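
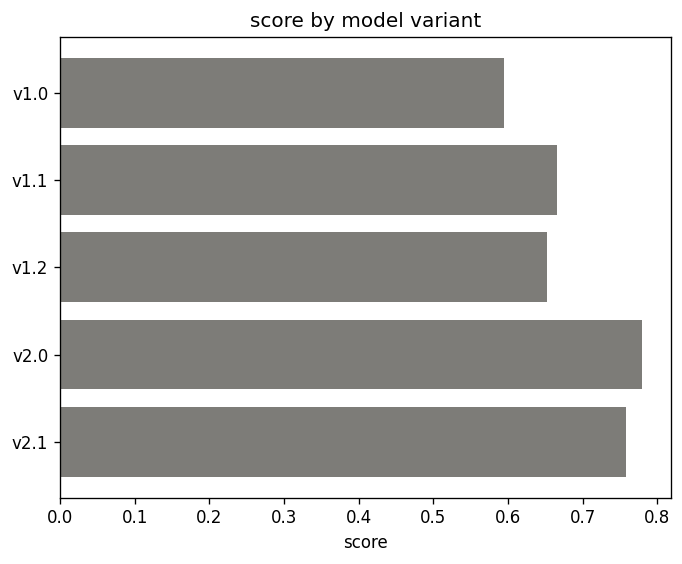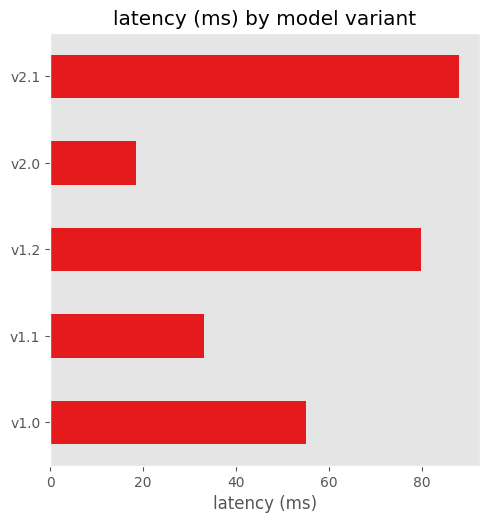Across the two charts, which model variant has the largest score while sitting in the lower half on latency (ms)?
v2.0

Chart 2 median latency (ms) ≈ 60; below-median model variants: v1.1, v2.0. Among those, v2.0 has the highest score (≈ 0.8).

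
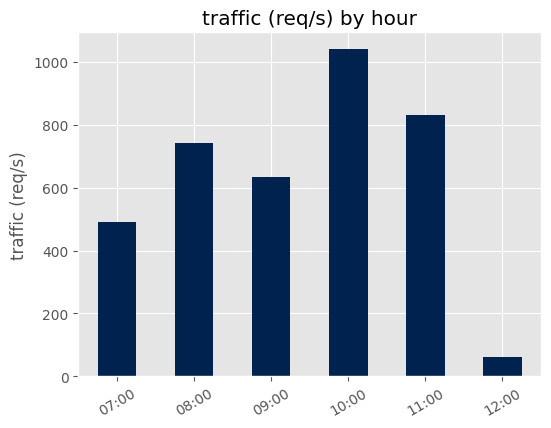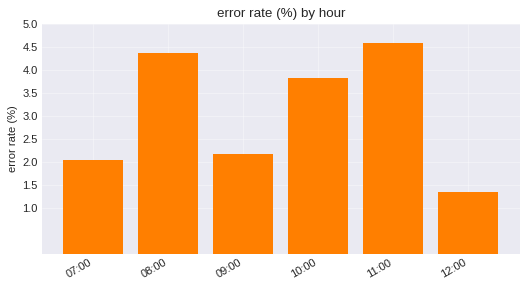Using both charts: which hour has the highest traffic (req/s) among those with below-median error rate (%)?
09:00

Chart 2 median error rate (%) ≈ 3; below-median hours: 07:00, 09:00, 12:00. Among those, 09:00 has the highest traffic (req/s) (≈ 600).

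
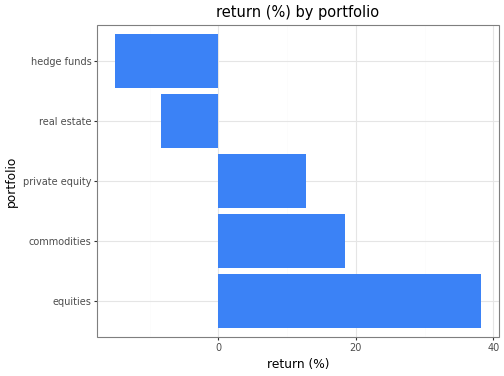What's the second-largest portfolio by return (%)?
commodities

Top 3: equities ≈ 40, commodities ≈ 20, private equity ≈ 15.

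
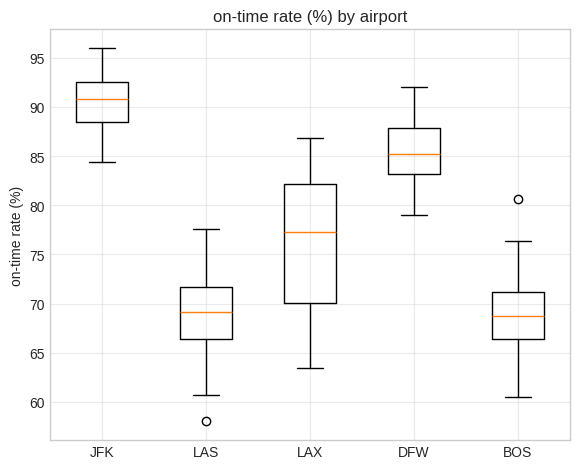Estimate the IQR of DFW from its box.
Q3 ≈ 88, Q1 ≈ 84; IQR ≈ 4.

≈ 4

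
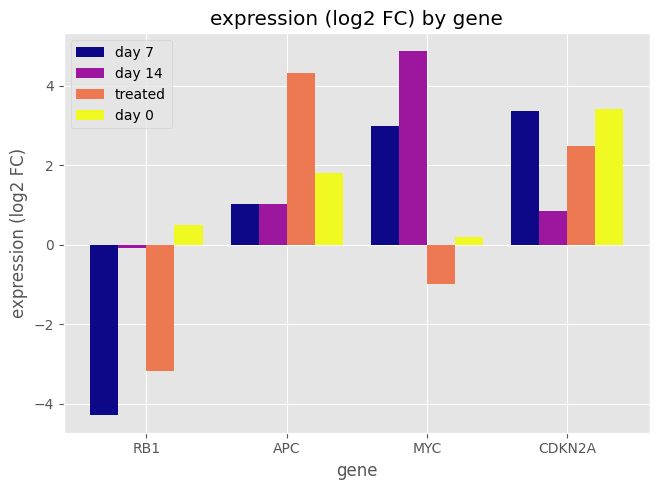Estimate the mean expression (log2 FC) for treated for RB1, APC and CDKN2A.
(-3 + 4 + 2) / 3 ≈ 1.

≈ 1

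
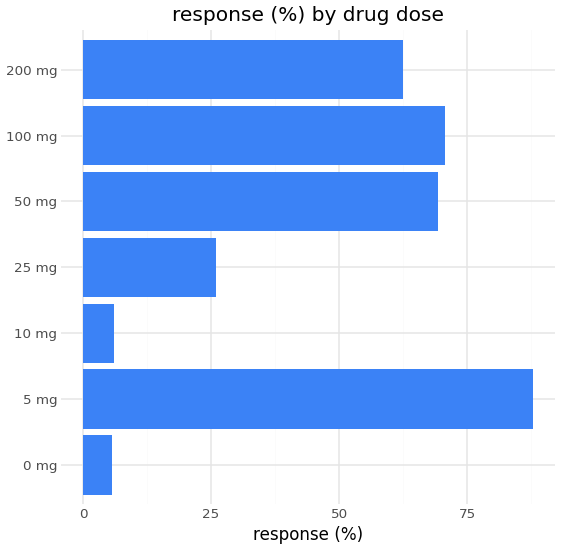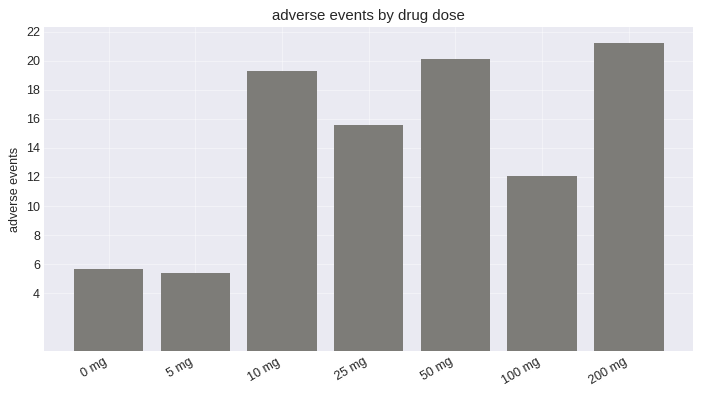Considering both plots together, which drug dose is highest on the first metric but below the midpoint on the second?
5 mg

Chart 2 median adverse events ≈ 16; below-median drug doses: 0 mg, 5 mg, 100 mg. Among those, 5 mg has the highest response (%) (≈ 90).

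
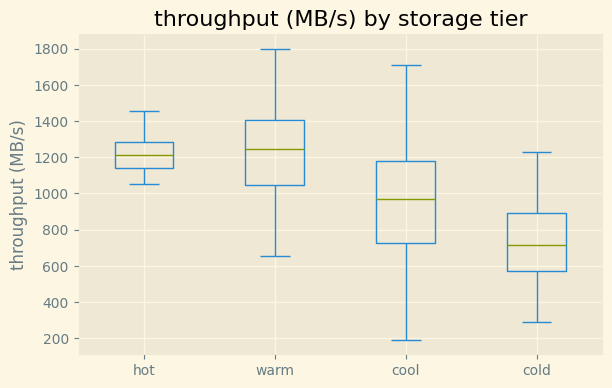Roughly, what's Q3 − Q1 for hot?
Q3 ≈ 1300, Q1 ≈ 1150; IQR ≈ 150.

≈ 150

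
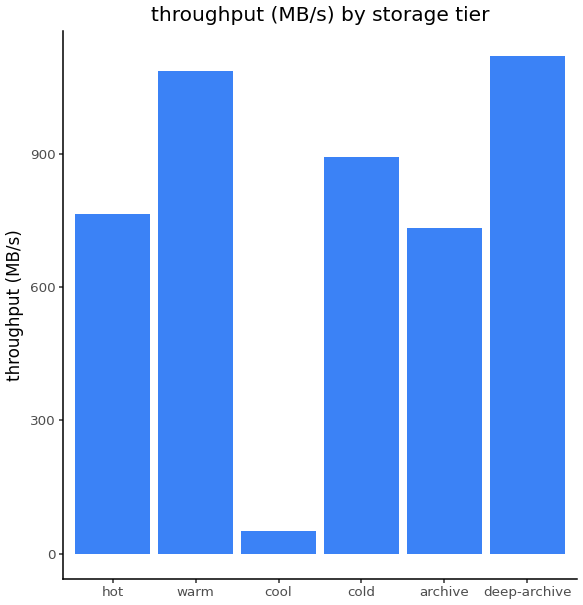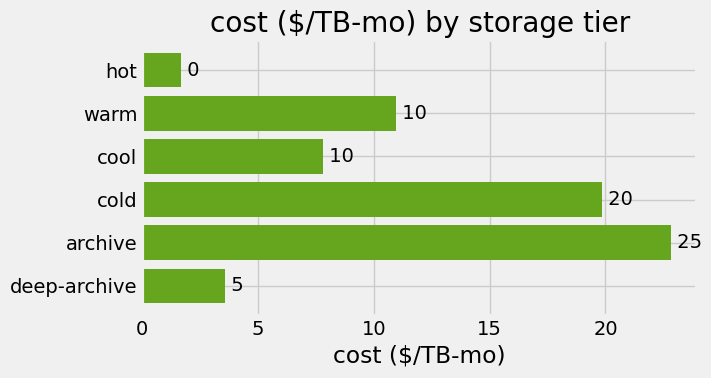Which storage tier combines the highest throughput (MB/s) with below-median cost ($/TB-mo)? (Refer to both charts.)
deep-archive

Chart 2 median cost ($/TB-mo) ≈ 10; below-median storage tiers: hot, cool, deep-archive. Among those, deep-archive has the highest throughput (MB/s) (≈ 1200).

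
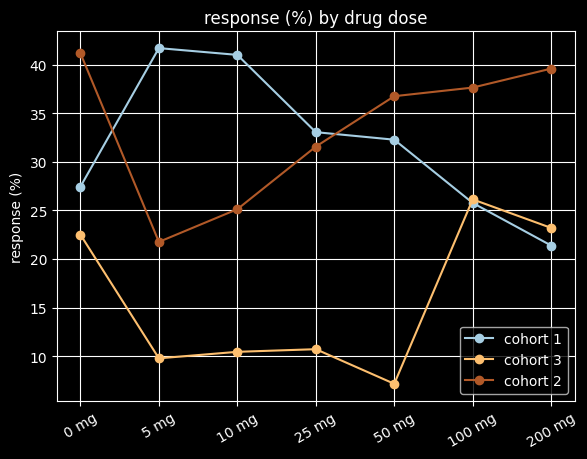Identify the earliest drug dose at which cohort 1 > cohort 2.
5 mg

0 mg: cohort 1 ≈ 25 vs cohort 2 ≈ 40 (not yet); 5 mg: cohort 1 ≈ 40 vs cohort 2 ≈ 20 (first crossover).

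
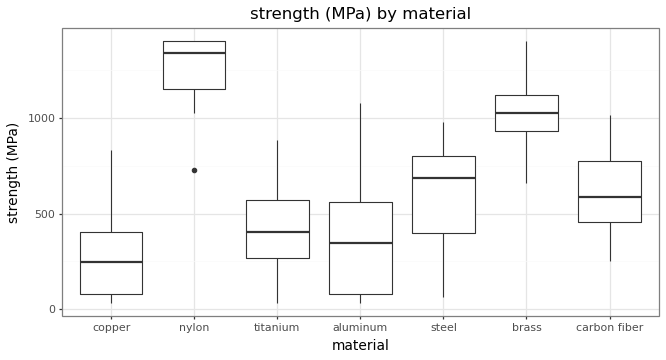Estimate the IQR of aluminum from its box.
Q3 ≈ 600, Q1 ≈ 100; IQR ≈ 500.

≈ 500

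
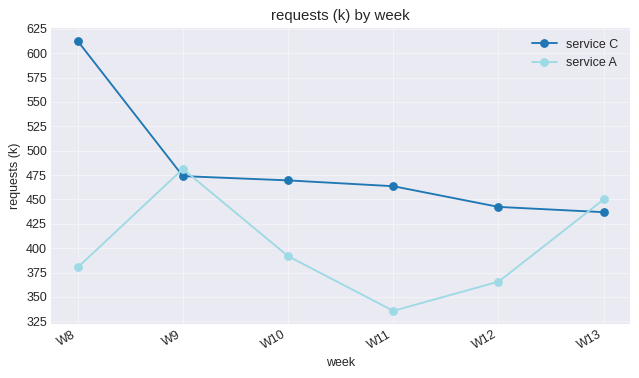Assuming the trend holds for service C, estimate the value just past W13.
≈ 400

Last three: 475, 450, 425 → slope ≈ -25/step → next ≈ 400.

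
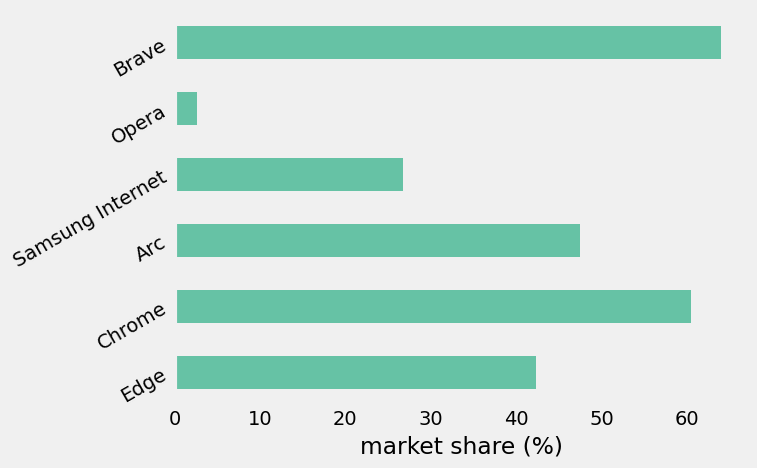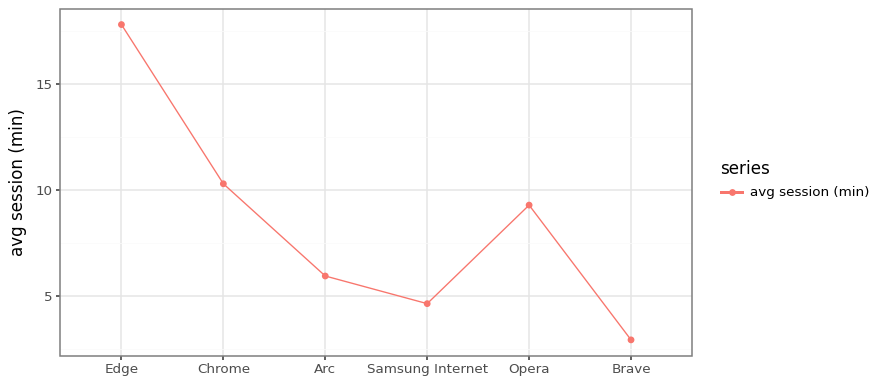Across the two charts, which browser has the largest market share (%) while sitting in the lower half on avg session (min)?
Brave

Chart 2 median avg session (min) ≈ 8; below-median browsers: Arc, Samsung Internet, Brave. Among those, Brave has the highest market share (%) (≈ 60).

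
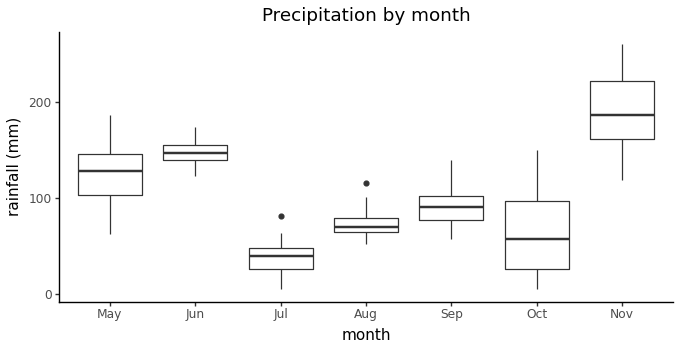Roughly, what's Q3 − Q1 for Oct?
Q3 ≈ 100, Q1 ≈ 20; IQR ≈ 80.

≈ 80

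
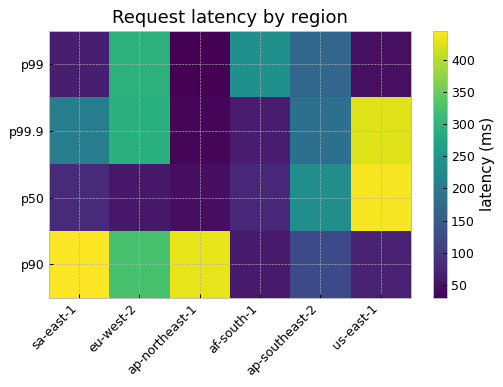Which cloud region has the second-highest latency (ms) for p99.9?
eu-west-2

Top 3 for p99.9: us-east-1 ≈ 450, eu-west-2 ≈ 300, sa-east-1 ≈ 200.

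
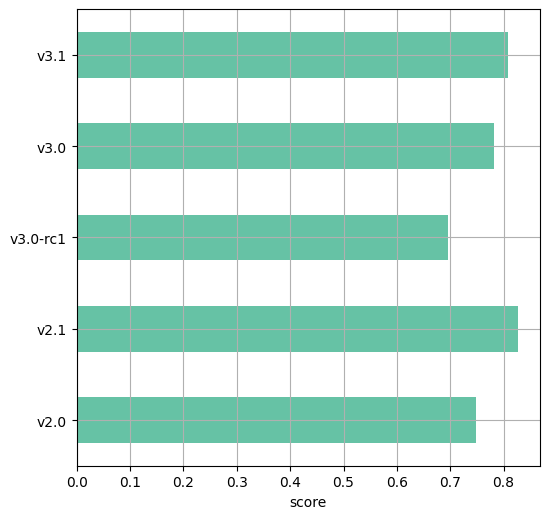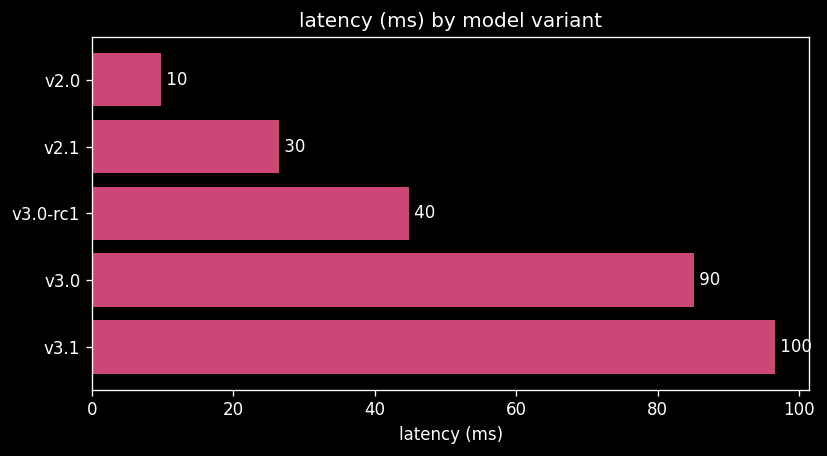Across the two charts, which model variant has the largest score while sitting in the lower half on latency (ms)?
v2.1

Chart 2 median latency (ms) ≈ 40; below-median model variants: v2.0, v2.1. Among those, v2.1 has the highest score (≈ 0.8).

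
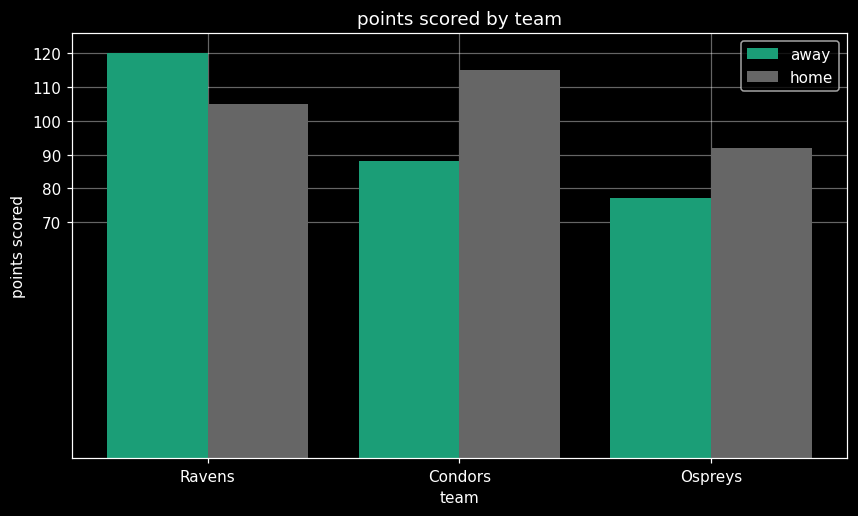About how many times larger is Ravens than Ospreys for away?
≈ 1.5×

Ravens ≈ 120, Ospreys ≈ 80; 120/80 ≈ 1.5.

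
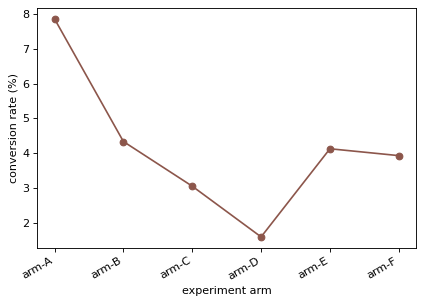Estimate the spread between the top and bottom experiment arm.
≈ 6

Max arm-A ≈ 8, min arm-D ≈ 2; range ≈ 6.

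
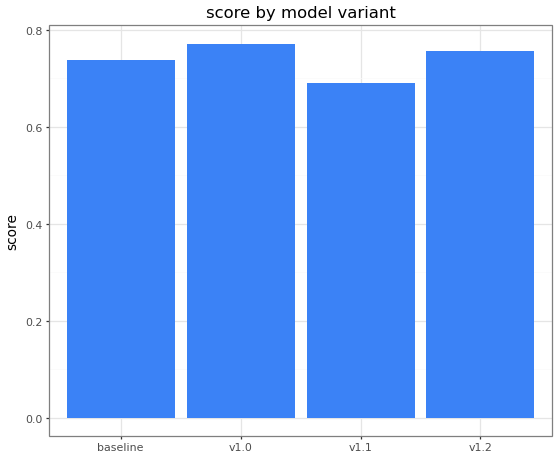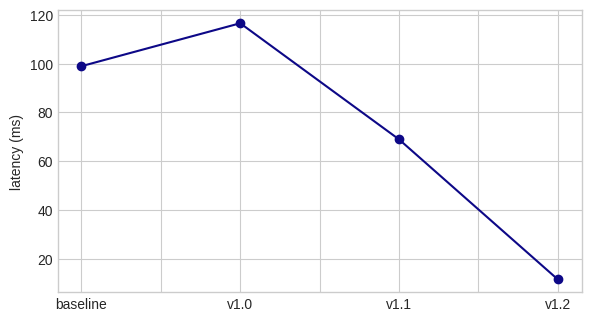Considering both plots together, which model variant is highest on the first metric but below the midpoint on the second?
Chart 2 median latency (ms) ≈ 80; below-median model variants: v1.1, v1.2. Among those, v1.2 has the highest score (≈ 0.8).

v1.2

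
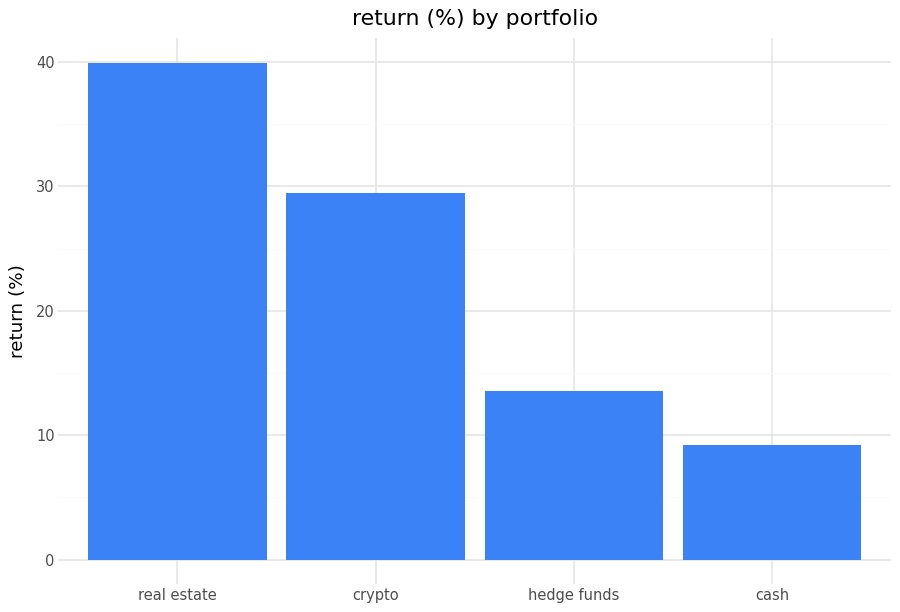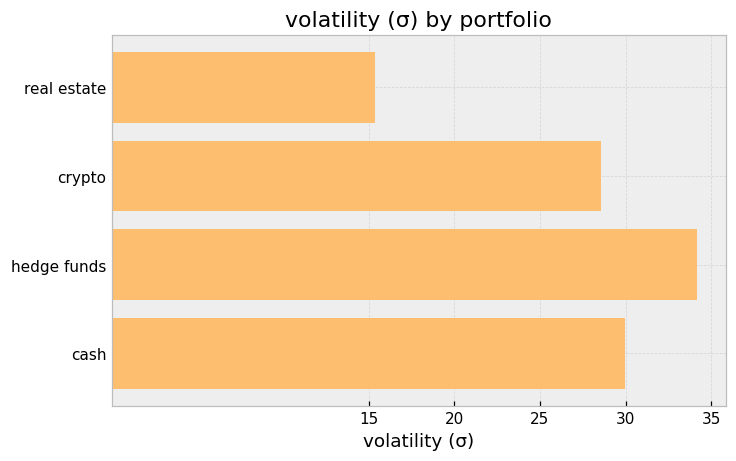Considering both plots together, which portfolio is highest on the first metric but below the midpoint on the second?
Chart 2 median volatility (σ) ≈ 30; below-median portfolios: real estate, crypto. Among those, real estate has the highest return (%) (≈ 40).

real estate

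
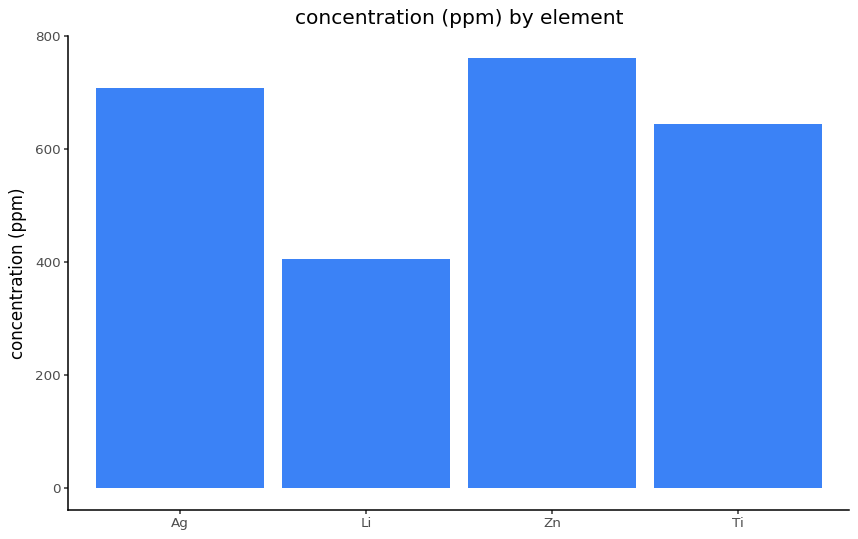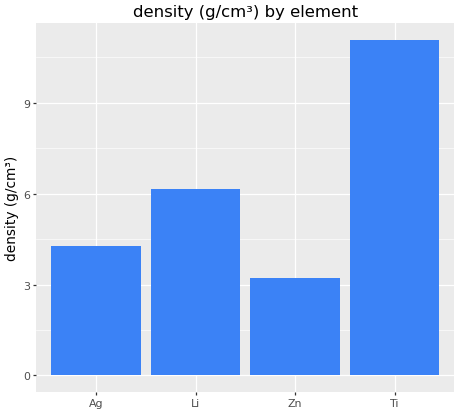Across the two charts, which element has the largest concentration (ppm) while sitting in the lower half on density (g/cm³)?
Chart 2 median density (g/cm³) ≈ 6; below-median elements: Ag, Zn. Among those, Zn has the highest concentration (ppm) (≈ 800).

Zn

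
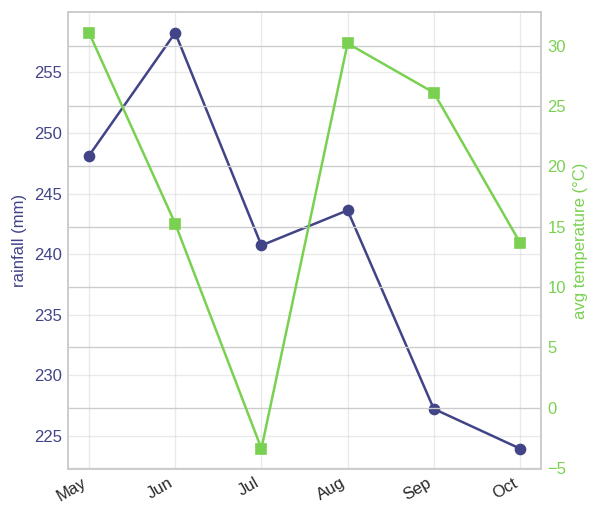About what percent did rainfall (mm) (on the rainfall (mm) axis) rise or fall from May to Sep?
≈ -10%

May ≈ 250, Sep ≈ 225; (225 − 250) / 250 ≈ -10%.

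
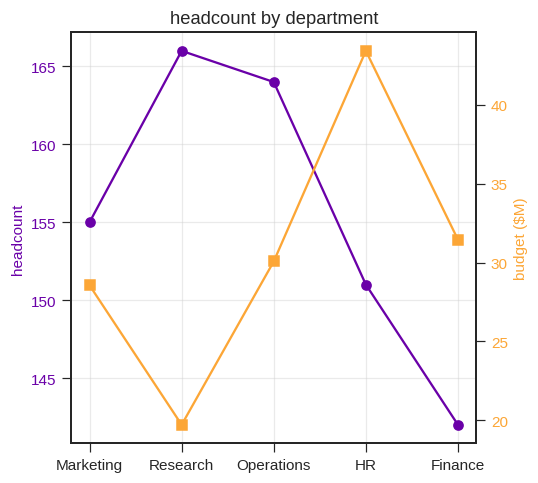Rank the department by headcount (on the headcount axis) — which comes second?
Operations

Top 3 (on the headcount axis): Research ≈ 166, Operations ≈ 164, Marketing ≈ 156.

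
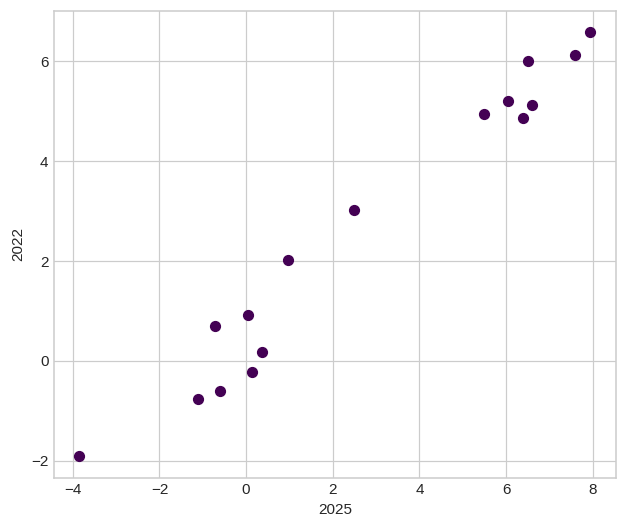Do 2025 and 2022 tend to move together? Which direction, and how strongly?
positive, strong

Points are positively correlated; strong (|r| ≈ 1.0).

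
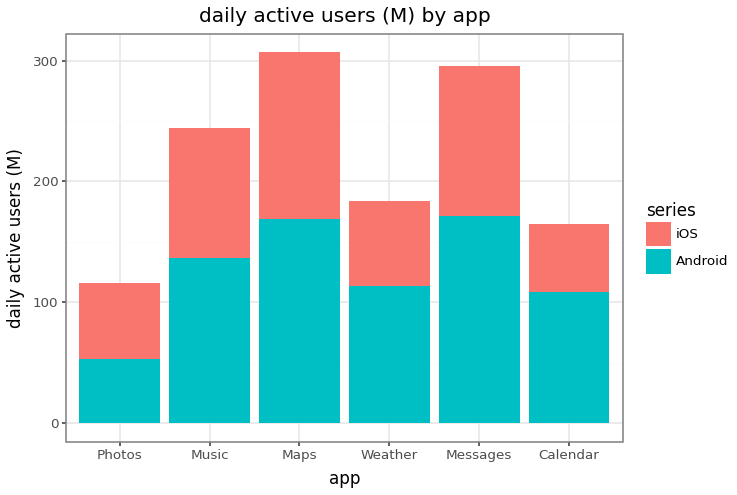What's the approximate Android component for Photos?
Android top ≈ 50, bottom ≈ 0; segment ≈ 50.

≈ 50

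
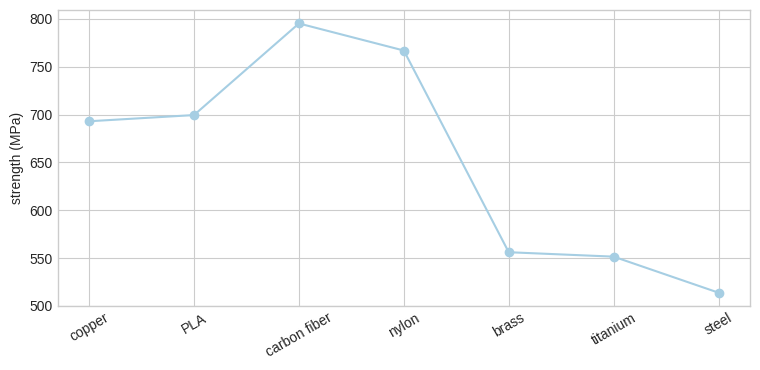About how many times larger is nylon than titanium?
nylon ≈ 775, titanium ≈ 550; 775/550 ≈ 1.41.

≈ 1.41×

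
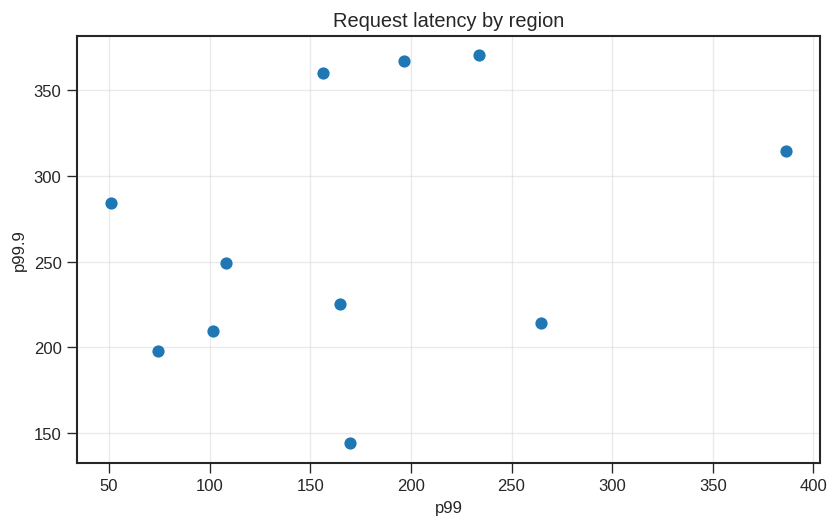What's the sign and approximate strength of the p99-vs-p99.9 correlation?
positive, weak

Points are positively correlated; weak (|r| ≈ 0.3).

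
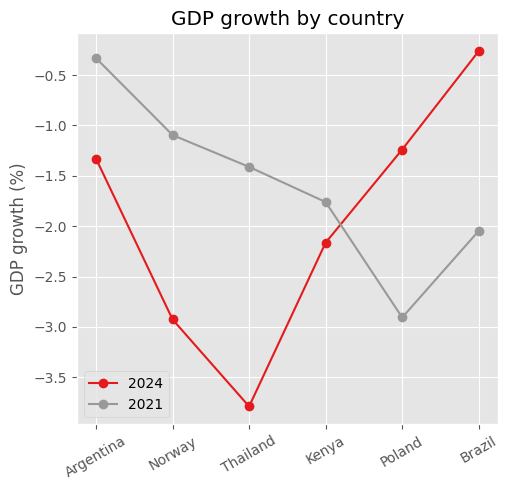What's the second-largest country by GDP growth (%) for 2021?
Top 3 for 2021: Argentina ≈ -0.5, Norway ≈ -1.0, Thailand ≈ -1.5.

Norway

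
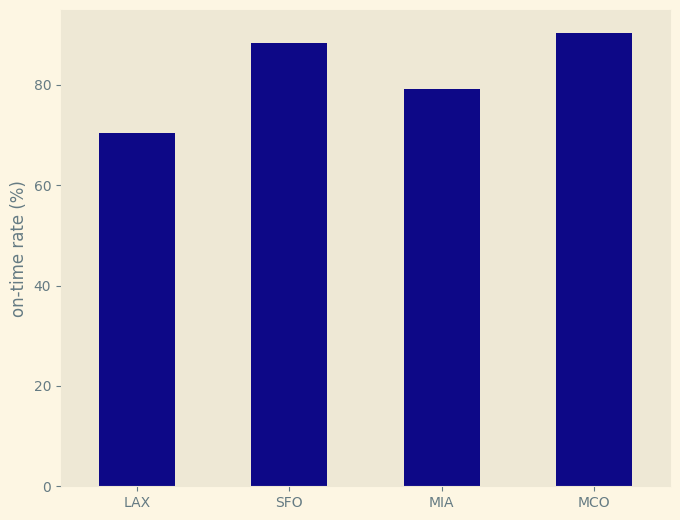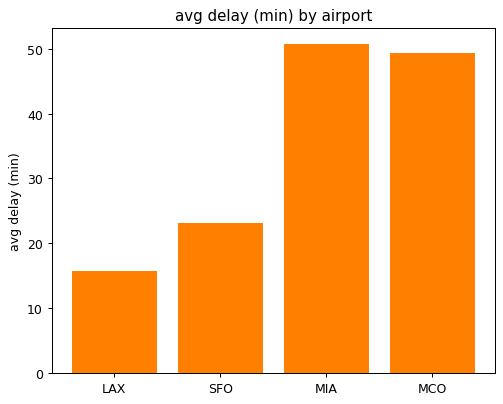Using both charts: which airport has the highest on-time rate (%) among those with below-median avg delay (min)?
SFO

Chart 2 median avg delay (min) ≈ 35; below-median airports: LAX, SFO. Among those, SFO has the highest on-time rate (%) (≈ 90).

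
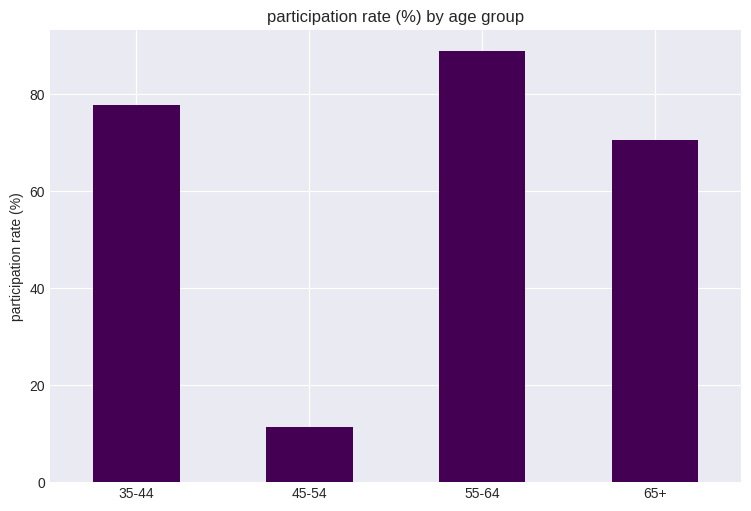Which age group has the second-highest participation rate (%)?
35-44

Top 3: 55-64 ≈ 90, 35-44 ≈ 80, 65+ ≈ 70.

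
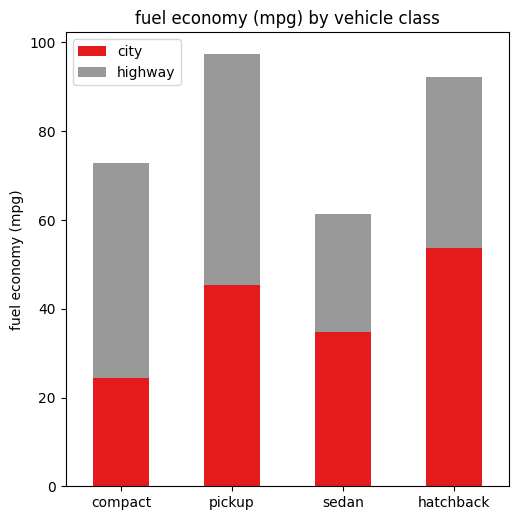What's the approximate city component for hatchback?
city top ≈ 50, bottom ≈ 0; segment ≈ 50.

≈ 50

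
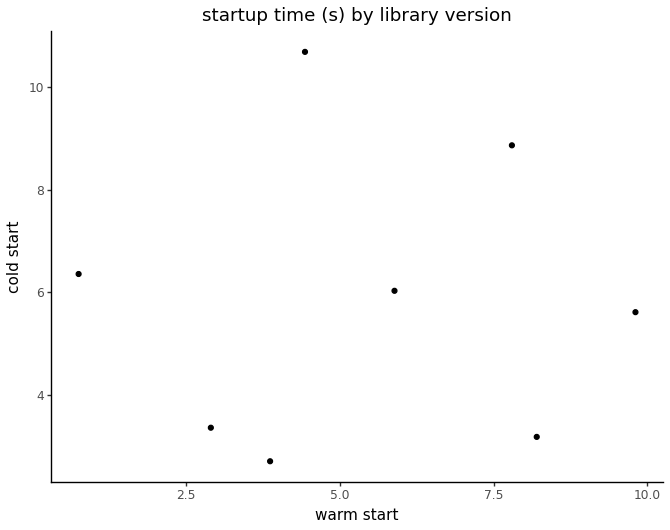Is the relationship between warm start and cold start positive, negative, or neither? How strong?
no clear correlation

Points are roughly uncorrelated; weak (|r| ≈ 0.0).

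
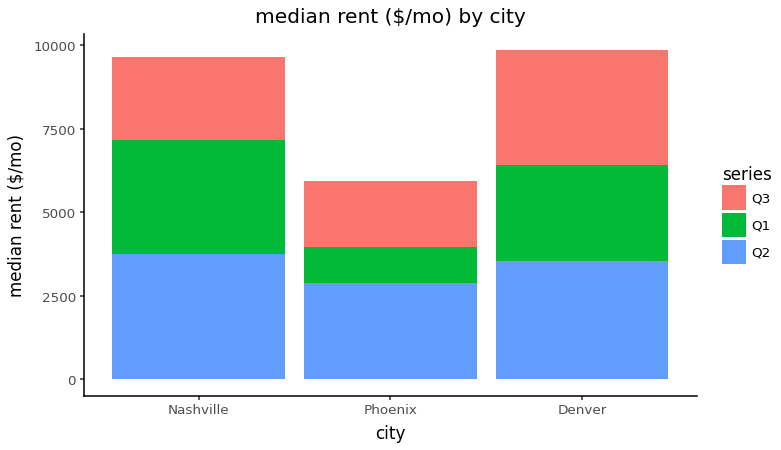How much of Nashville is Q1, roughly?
Q1 top ≈ 7000, bottom ≈ 4000; segment ≈ 3000.

≈ 3000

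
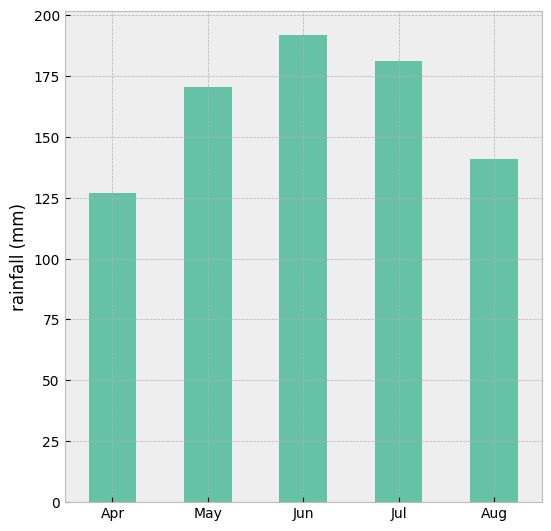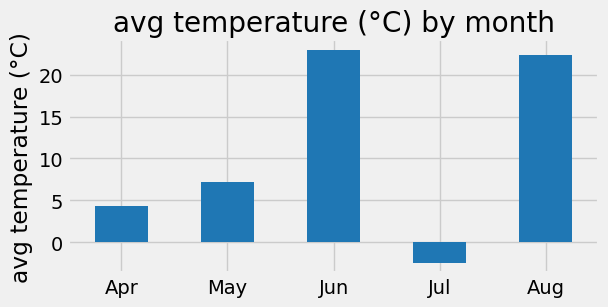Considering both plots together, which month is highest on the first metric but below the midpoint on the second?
Chart 2 median avg temperature (°C) ≈ 5; below-median months: Apr, Jul. Among those, Jul has the highest rainfall (mm) (≈ 180).

Jul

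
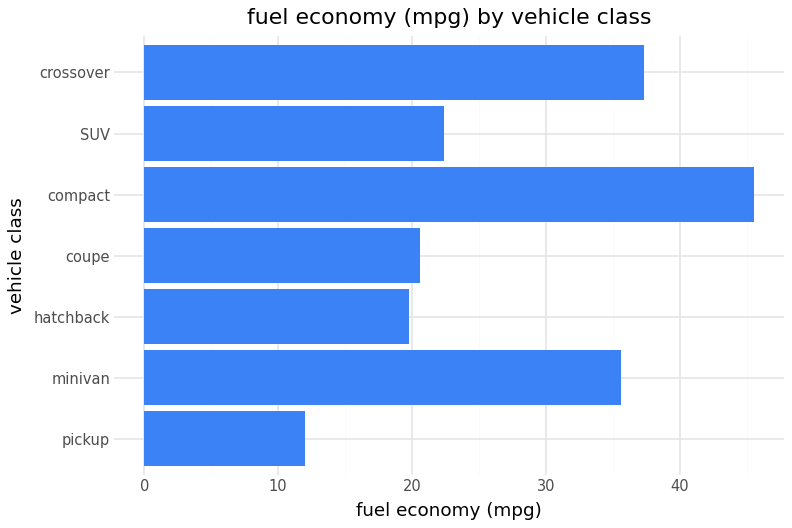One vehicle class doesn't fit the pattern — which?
compact ≈ 45; the rest sit between ≈ 10 and ≈ 35.

compact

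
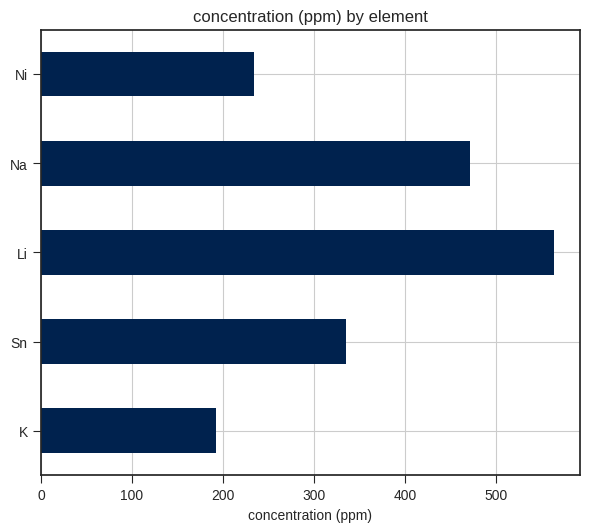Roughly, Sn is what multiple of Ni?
≈ 1.4×

Sn ≈ 350, Ni ≈ 250; 350/250 ≈ 1.4.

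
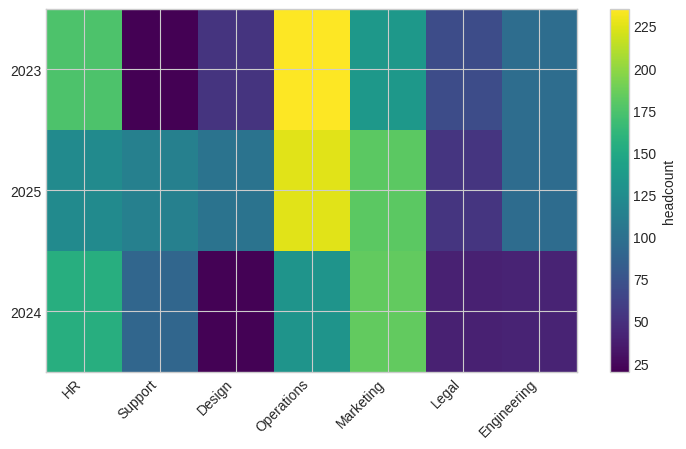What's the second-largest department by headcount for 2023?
Top 3 for 2023: Operations ≈ 240, HR ≈ 180, Marketing ≈ 140.

HR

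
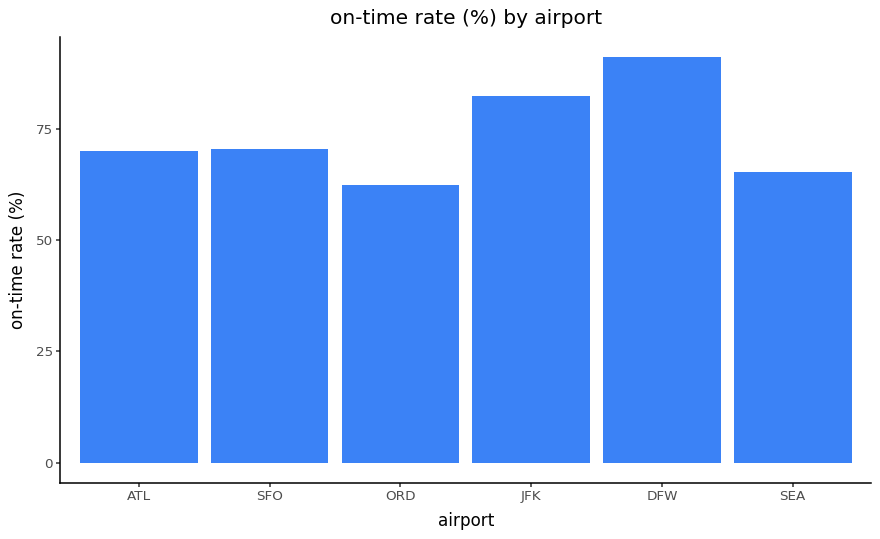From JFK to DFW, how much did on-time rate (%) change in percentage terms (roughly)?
JFK ≈ 80, DFW ≈ 90; (90 − 80) / 80 ≈ +12.5%.

≈ +12.5%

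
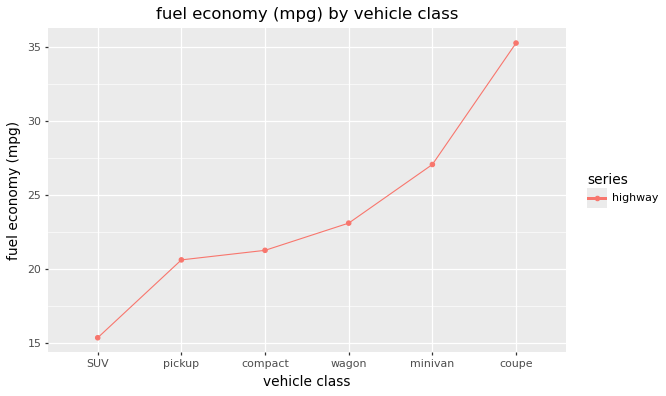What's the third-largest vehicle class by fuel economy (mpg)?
Top 4: coupe ≈ 36, minivan ≈ 28, wagon ≈ 24, compact ≈ 22.

wagon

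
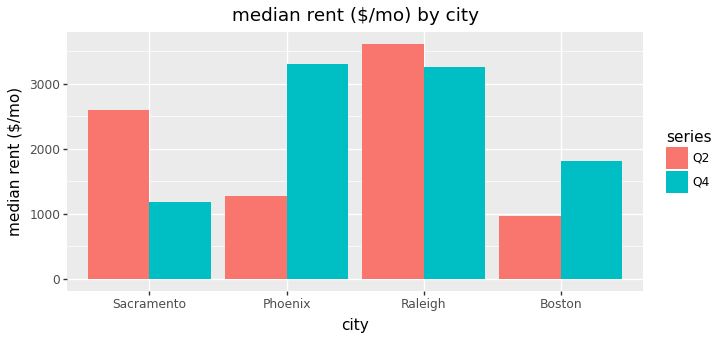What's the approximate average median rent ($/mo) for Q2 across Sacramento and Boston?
≈ 1750

(2500 + 1000) / 2 ≈ 1750.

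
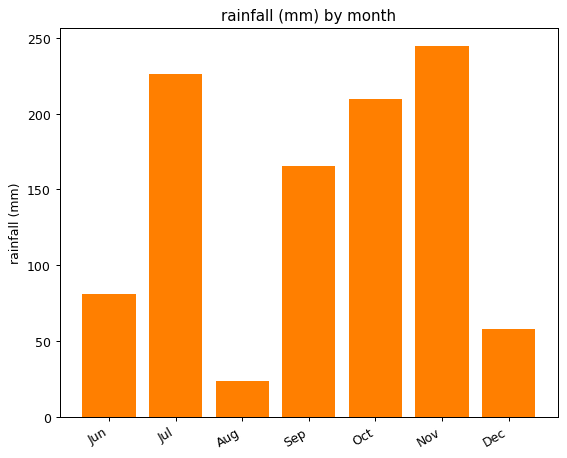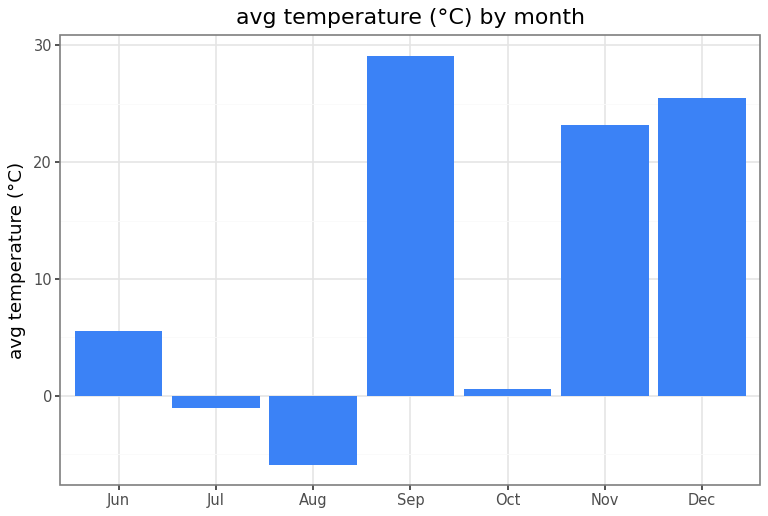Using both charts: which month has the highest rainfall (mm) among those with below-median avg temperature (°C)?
Chart 2 median avg temperature (°C) ≈ 5; below-median months: Jul, Aug, Oct. Among those, Jul has the highest rainfall (mm) (≈ 225).

Jul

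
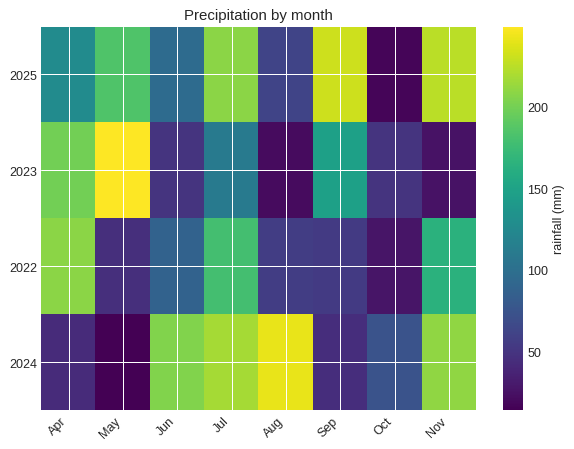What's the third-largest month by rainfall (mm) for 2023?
Top 4 for 2023: May ≈ 240, Apr ≈ 200, Sep ≈ 140, Jul ≈ 100.

Sep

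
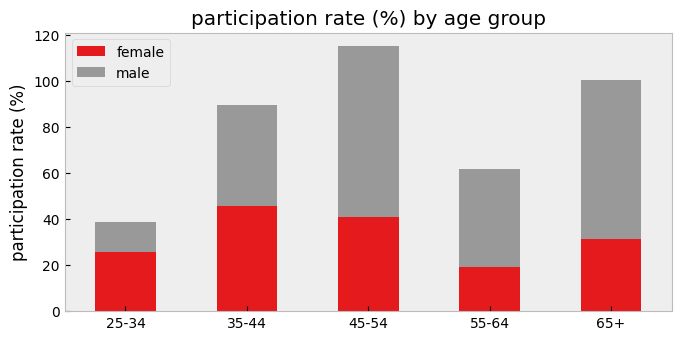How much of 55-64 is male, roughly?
male top ≈ 60, bottom ≈ 20; segment ≈ 40.

≈ 40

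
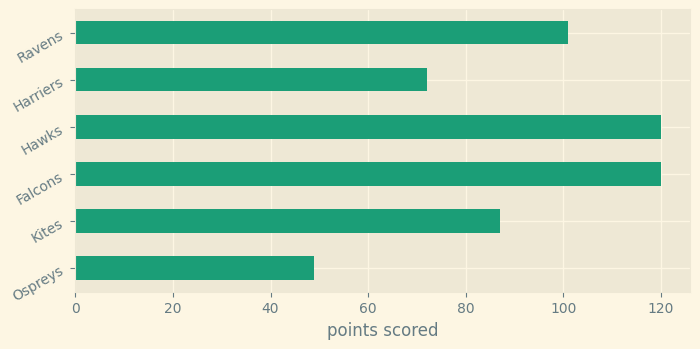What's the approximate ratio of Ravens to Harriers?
≈ 1.43×

Ravens ≈ 100, Harriers ≈ 70; 100/70 ≈ 1.43.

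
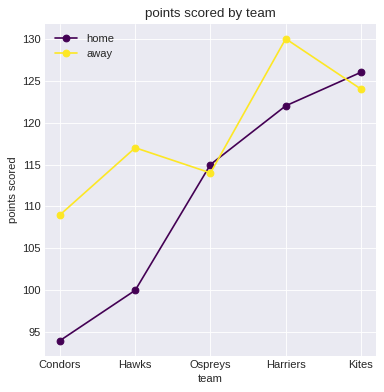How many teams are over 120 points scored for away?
Above 120: Harriers, Kites.

2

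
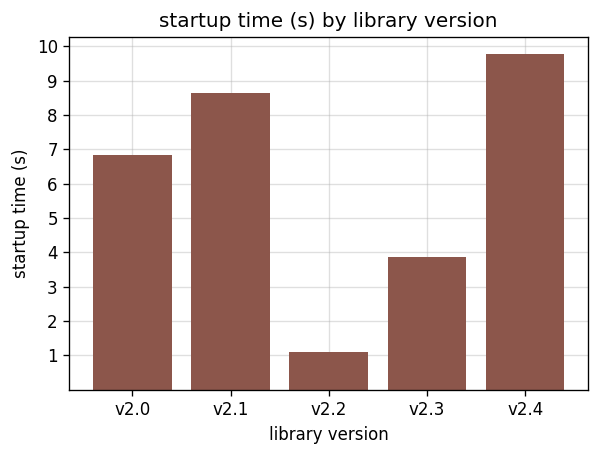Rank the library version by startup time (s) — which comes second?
Top 3: v2.4 ≈ 10, v2.1 ≈ 9, v2.0 ≈ 7.

v2.1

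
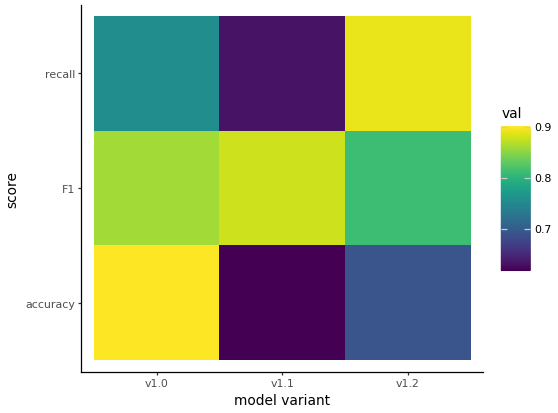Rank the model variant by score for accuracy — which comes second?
Top 3 for accuracy: v1.0 ≈ 0.90, v1.2 ≈ 0.70, v1.1 ≈ 0.60.

v1.2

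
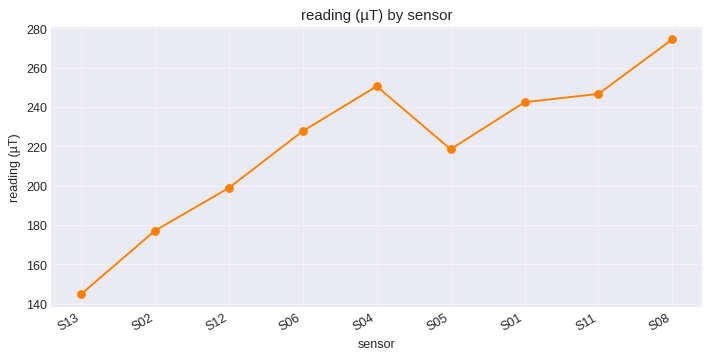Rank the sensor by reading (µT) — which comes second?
Top 3: S08 ≈ 280, S04 ≈ 260, S11 ≈ 240.

S04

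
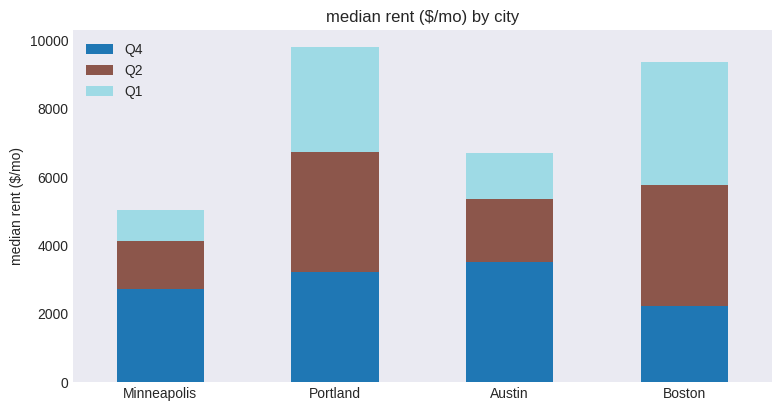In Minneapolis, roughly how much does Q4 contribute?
Q4 top ≈ 3000, bottom ≈ 0; segment ≈ 3000.

≈ 3000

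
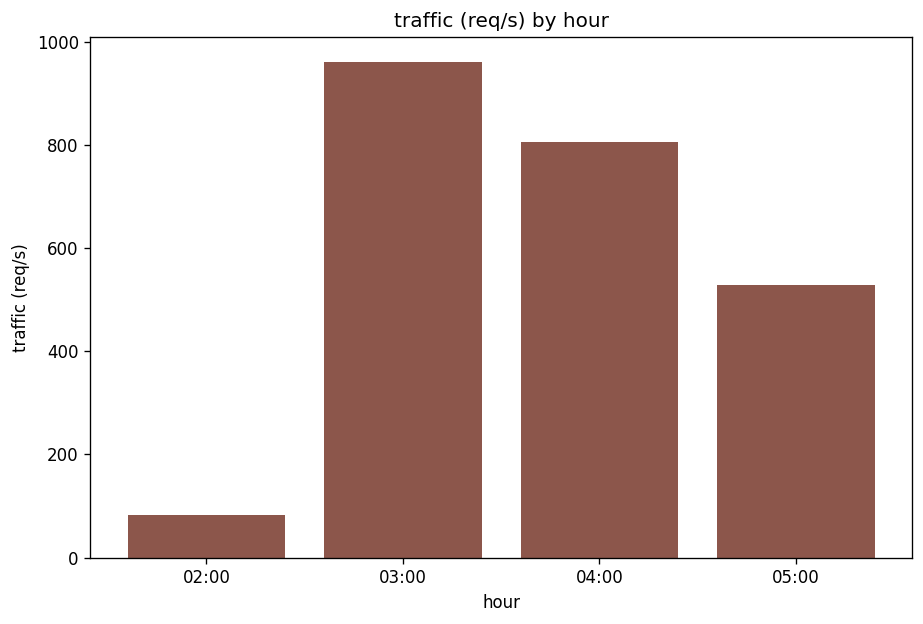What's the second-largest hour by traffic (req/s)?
Top 3: 03:00 ≈ 1000, 04:00 ≈ 800, 05:00 ≈ 500.

04:00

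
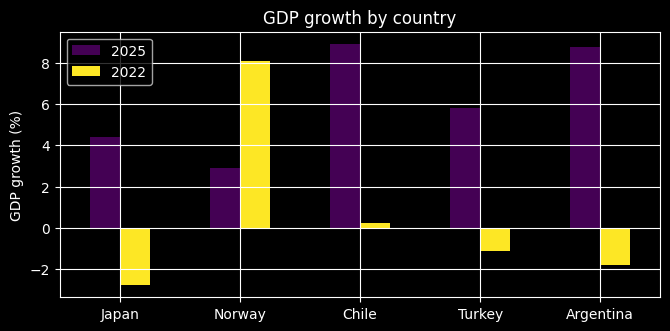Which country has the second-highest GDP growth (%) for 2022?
Chile

Top 3 for 2022: Norway ≈ 8, Chile ≈ 0, Turkey ≈ -1.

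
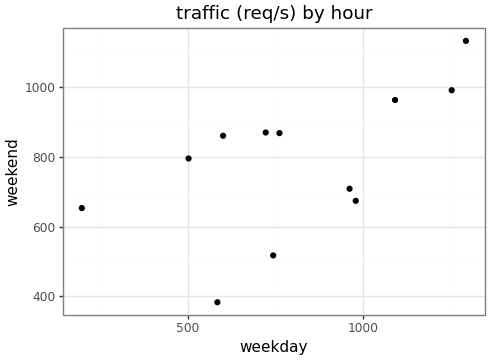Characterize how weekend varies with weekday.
Points are positively correlated; moderate (|r| ≈ 0.6).

positive, moderate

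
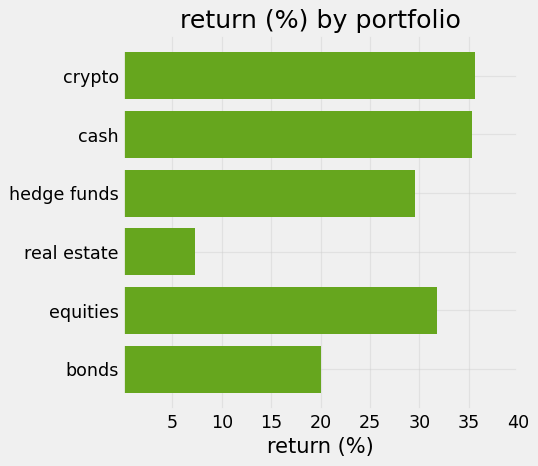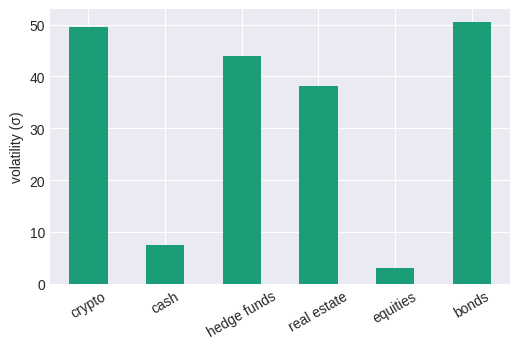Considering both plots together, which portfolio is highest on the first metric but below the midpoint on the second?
Chart 2 median volatility (σ) ≈ 40; below-median portfolios: cash, real estate, equities. Among those, cash has the highest return (%) (≈ 35).

cash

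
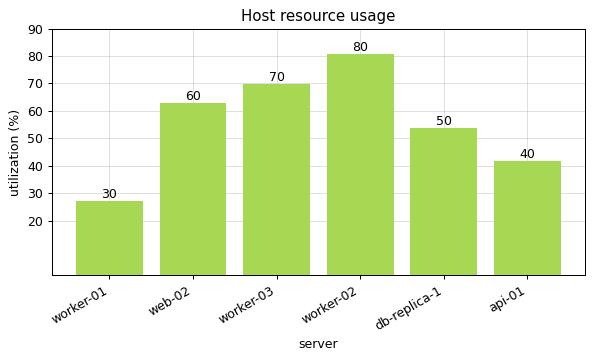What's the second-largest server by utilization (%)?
Top 3: worker-02 ≈ 80, worker-03 ≈ 70, web-02 ≈ 60.

worker-03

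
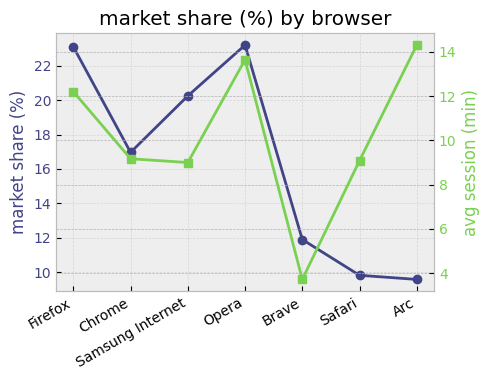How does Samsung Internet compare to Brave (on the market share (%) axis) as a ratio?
Samsung Internet ≈ 20, Brave ≈ 12; 20/12 ≈ 1.67.

≈ 1.67×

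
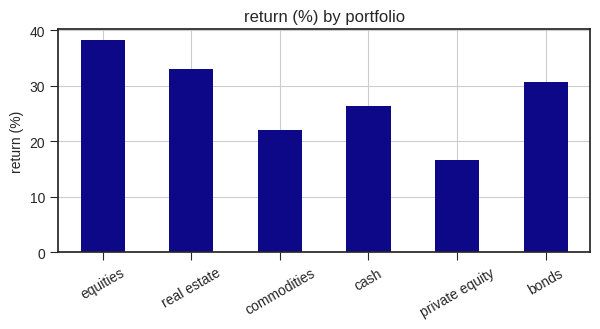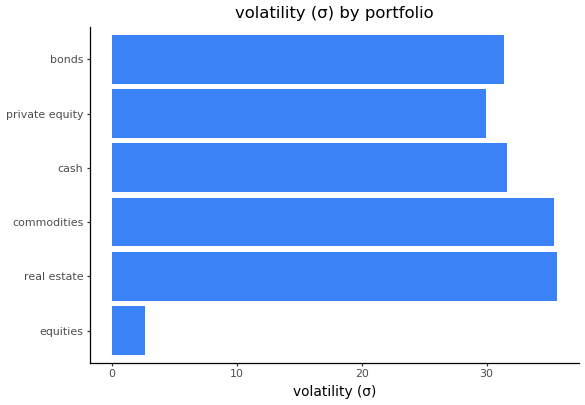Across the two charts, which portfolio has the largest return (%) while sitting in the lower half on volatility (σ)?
Chart 2 median volatility (σ) ≈ 30; below-median portfolios: equities, private equity, bonds. Among those, equities has the highest return (%) (≈ 40).

equities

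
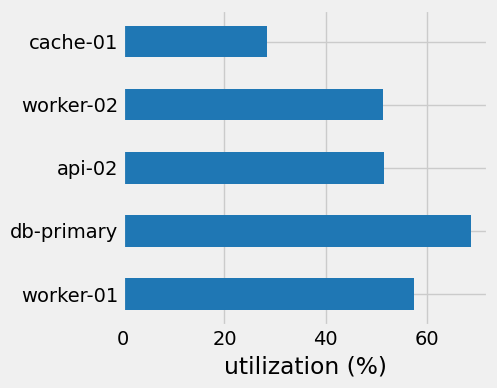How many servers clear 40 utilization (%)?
4

Above 40: worker-01, db-primary, api-02, worker-02.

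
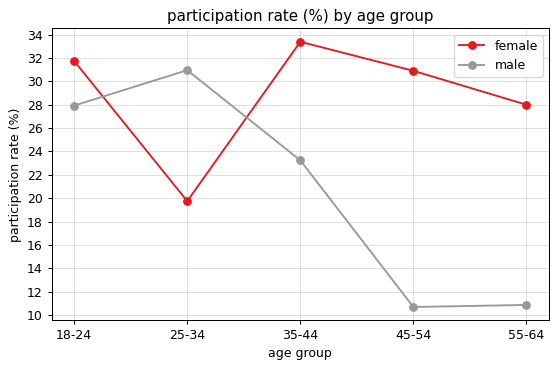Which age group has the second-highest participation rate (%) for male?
Top 3 for male: 25-34 ≈ 30, 18-24 ≈ 28, 35-44 ≈ 24.

18-24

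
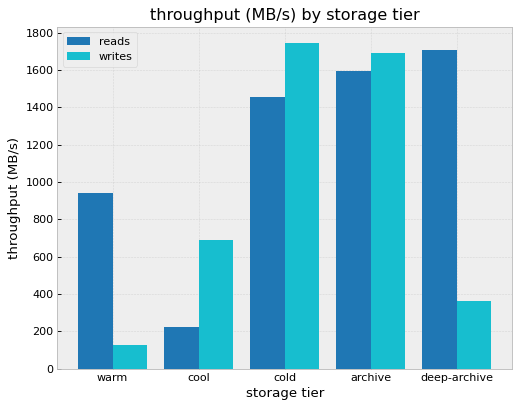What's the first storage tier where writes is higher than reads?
warm: writes ≈ 200 vs reads ≈ 1000 (not yet); cool: writes ≈ 600 vs reads ≈ 200 (first crossover).

cool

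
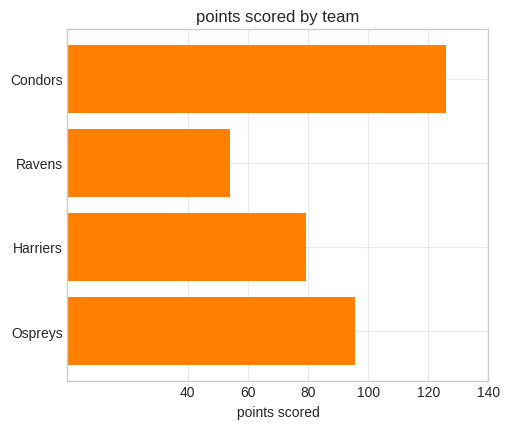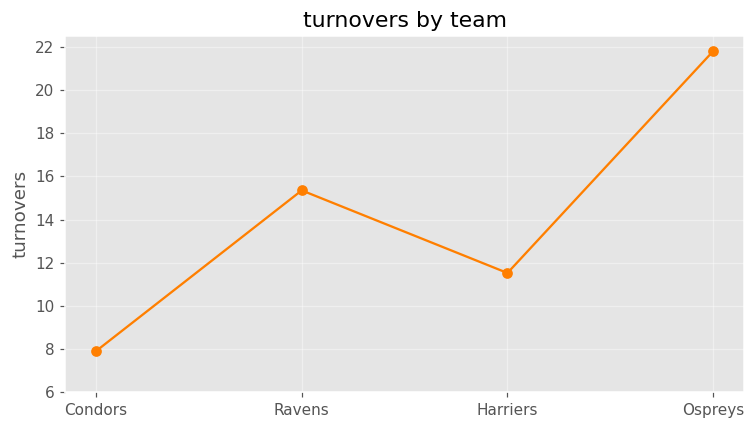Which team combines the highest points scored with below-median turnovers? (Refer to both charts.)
Chart 2 median turnovers ≈ 14; below-median teams: Condors, Harriers. Among those, Condors has the highest points scored (≈ 120).

Condors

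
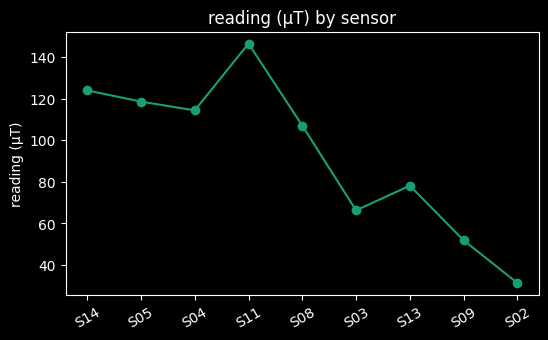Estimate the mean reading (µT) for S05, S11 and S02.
≈ 100

(120 + 150 + 30) / 3 ≈ 100.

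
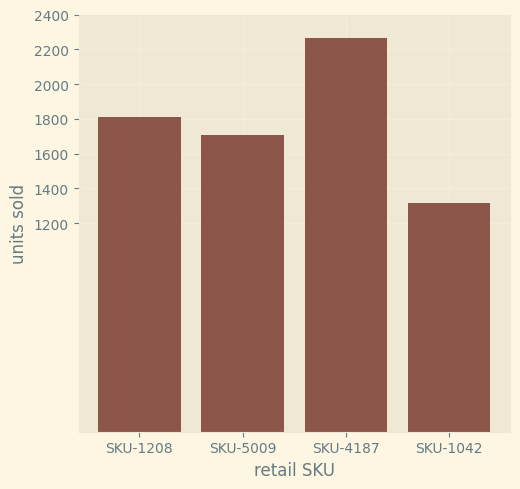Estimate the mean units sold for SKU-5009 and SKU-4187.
(1800 + 2200) / 2 ≈ 2000.

≈ 2000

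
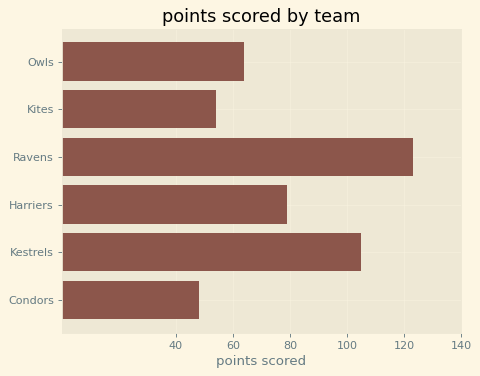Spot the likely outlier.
Ravens

Ravens ≈ 120; the rest sit between ≈ 40 and ≈ 100.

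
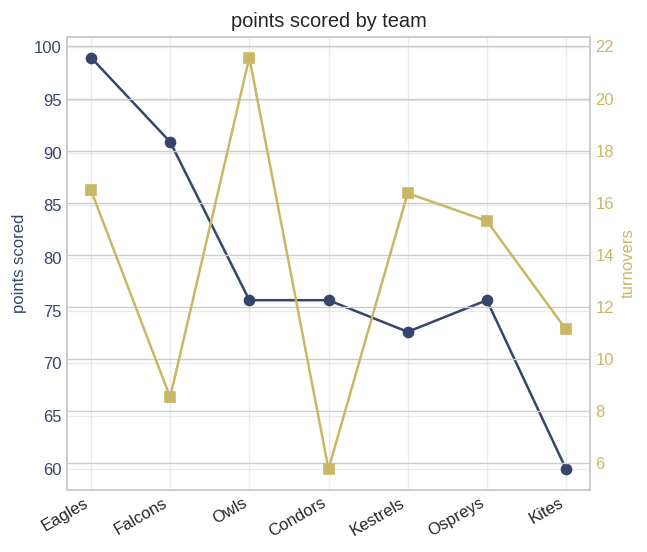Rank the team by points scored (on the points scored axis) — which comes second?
Falcons

Top 3 (on the points scored axis): Eagles ≈ 100, Falcons ≈ 90, Ospreys ≈ 75.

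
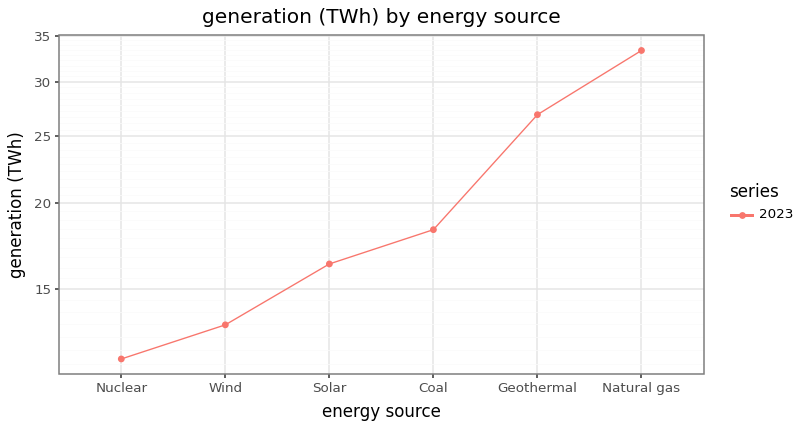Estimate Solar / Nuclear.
≈ 1.33×

Solar ≈ 16, Nuclear ≈ 12; 16/12 ≈ 1.33.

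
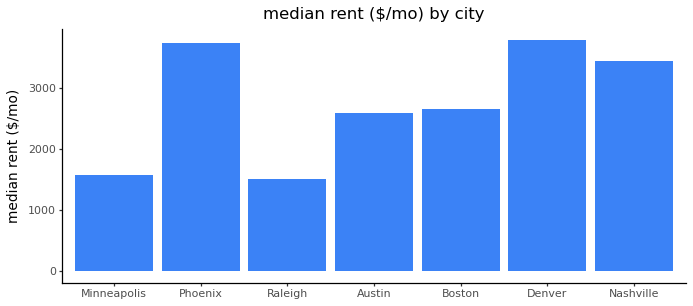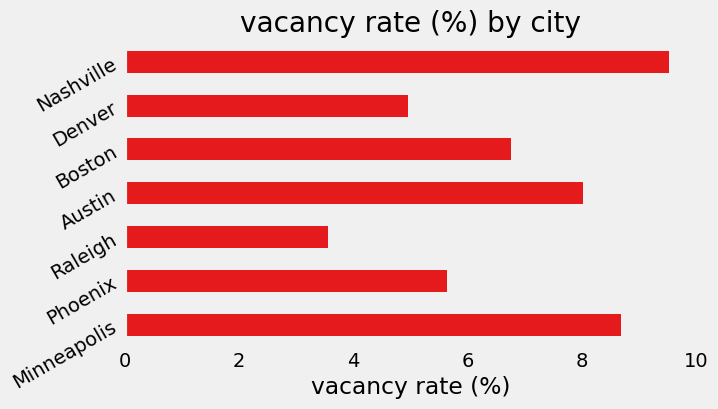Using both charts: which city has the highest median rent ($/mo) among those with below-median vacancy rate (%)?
Denver

Chart 2 median vacancy rate (%) ≈ 7; below-median cities: Phoenix, Raleigh, Denver. Among those, Denver has the highest median rent ($/mo) (≈ 4000).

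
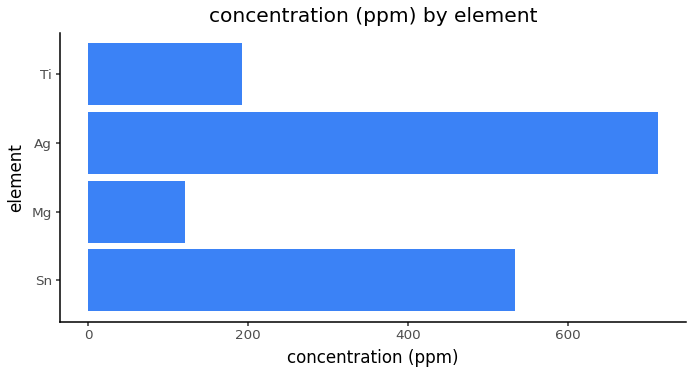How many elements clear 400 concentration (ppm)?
2

Above 400: Sn, Ag.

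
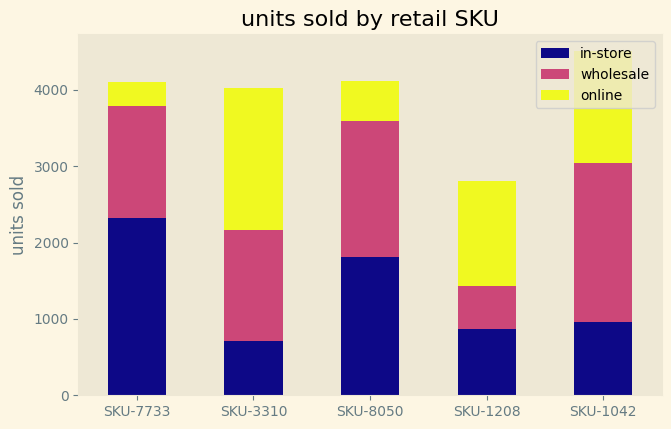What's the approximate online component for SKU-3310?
online top ≈ 4000, bottom ≈ 2000; segment ≈ 2000.

≈ 2000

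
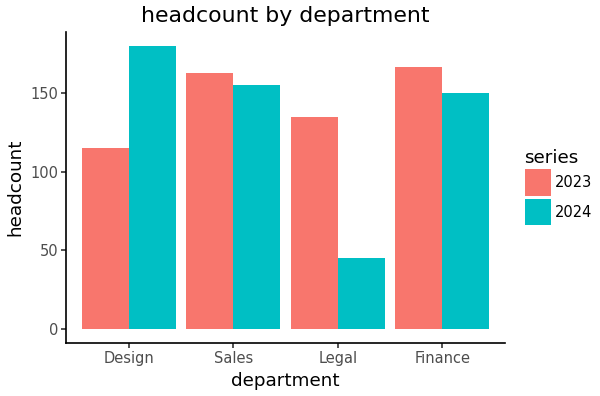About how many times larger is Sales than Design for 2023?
Sales ≈ 160, Design ≈ 120; 160/120 ≈ 1.33.

≈ 1.33×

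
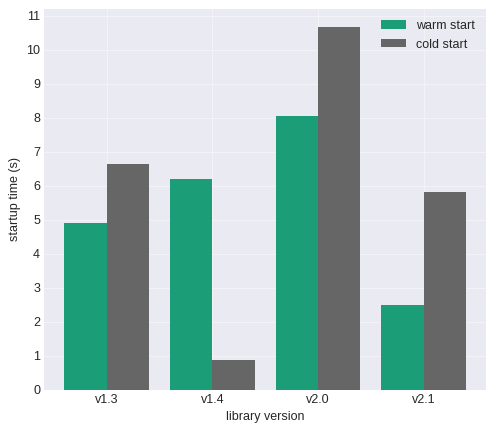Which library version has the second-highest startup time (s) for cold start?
v1.3

Top 3 for cold start: v2.0 ≈ 11, v1.3 ≈ 7, v2.1 ≈ 6.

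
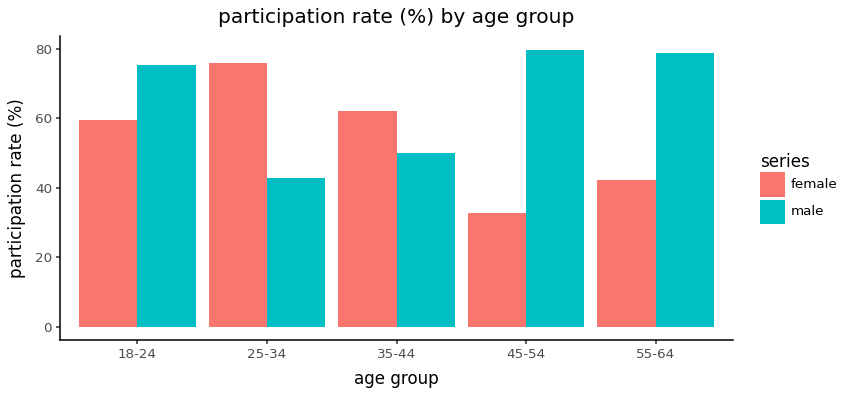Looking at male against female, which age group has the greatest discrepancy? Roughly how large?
45-54: male ≈ 80, female ≈ 30 → gap ≈ 50. Next-largest (55-64) is only ≈ 40.

45-54, ≈ 50 %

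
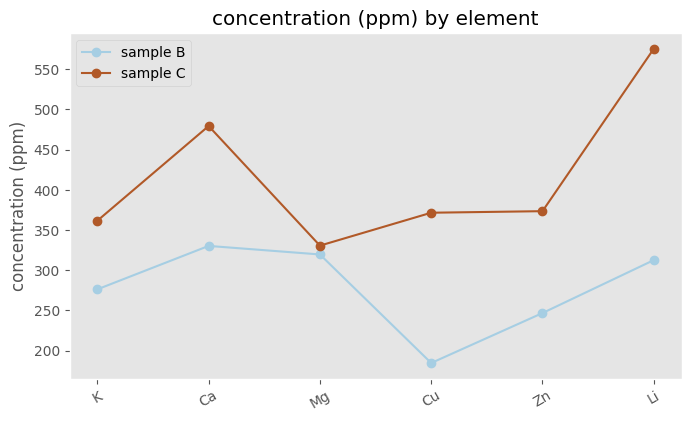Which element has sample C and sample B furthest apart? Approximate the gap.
Li, ≈ 300 ppm

Li: sample C ≈ 600, sample B ≈ 300 → gap ≈ 300. Next-largest (Cu) is only ≈ 150.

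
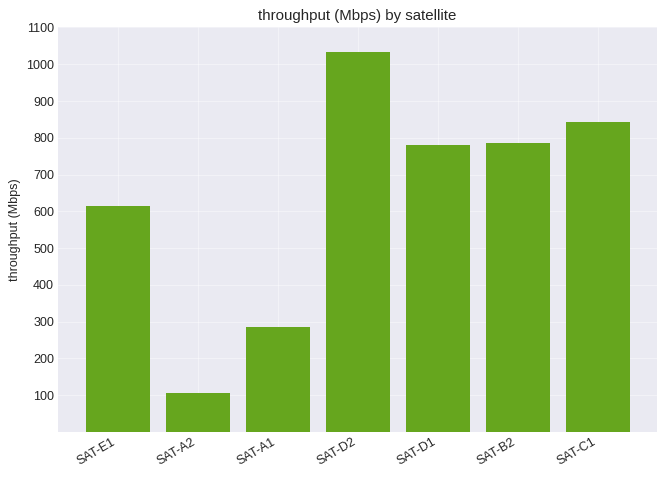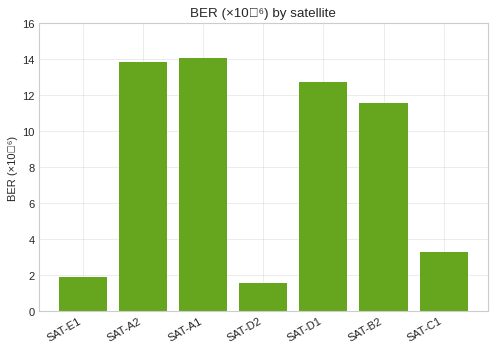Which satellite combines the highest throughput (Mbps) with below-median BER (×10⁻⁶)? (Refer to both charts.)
SAT-D2

Chart 2 median BER (×10⁻⁶) ≈ 12; below-median satellites: SAT-E1, SAT-D2, SAT-C1. Among those, SAT-D2 has the highest throughput (Mbps) (≈ 1000).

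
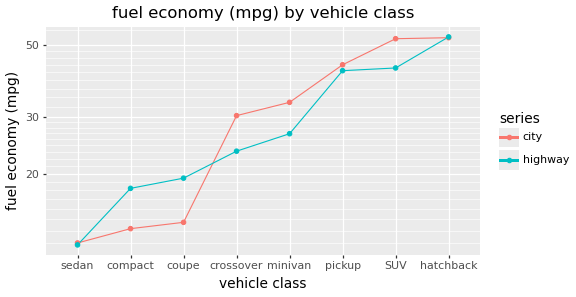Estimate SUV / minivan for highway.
≈ 1.6×

SUV ≈ 40, minivan ≈ 25; 40/25 ≈ 1.6.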